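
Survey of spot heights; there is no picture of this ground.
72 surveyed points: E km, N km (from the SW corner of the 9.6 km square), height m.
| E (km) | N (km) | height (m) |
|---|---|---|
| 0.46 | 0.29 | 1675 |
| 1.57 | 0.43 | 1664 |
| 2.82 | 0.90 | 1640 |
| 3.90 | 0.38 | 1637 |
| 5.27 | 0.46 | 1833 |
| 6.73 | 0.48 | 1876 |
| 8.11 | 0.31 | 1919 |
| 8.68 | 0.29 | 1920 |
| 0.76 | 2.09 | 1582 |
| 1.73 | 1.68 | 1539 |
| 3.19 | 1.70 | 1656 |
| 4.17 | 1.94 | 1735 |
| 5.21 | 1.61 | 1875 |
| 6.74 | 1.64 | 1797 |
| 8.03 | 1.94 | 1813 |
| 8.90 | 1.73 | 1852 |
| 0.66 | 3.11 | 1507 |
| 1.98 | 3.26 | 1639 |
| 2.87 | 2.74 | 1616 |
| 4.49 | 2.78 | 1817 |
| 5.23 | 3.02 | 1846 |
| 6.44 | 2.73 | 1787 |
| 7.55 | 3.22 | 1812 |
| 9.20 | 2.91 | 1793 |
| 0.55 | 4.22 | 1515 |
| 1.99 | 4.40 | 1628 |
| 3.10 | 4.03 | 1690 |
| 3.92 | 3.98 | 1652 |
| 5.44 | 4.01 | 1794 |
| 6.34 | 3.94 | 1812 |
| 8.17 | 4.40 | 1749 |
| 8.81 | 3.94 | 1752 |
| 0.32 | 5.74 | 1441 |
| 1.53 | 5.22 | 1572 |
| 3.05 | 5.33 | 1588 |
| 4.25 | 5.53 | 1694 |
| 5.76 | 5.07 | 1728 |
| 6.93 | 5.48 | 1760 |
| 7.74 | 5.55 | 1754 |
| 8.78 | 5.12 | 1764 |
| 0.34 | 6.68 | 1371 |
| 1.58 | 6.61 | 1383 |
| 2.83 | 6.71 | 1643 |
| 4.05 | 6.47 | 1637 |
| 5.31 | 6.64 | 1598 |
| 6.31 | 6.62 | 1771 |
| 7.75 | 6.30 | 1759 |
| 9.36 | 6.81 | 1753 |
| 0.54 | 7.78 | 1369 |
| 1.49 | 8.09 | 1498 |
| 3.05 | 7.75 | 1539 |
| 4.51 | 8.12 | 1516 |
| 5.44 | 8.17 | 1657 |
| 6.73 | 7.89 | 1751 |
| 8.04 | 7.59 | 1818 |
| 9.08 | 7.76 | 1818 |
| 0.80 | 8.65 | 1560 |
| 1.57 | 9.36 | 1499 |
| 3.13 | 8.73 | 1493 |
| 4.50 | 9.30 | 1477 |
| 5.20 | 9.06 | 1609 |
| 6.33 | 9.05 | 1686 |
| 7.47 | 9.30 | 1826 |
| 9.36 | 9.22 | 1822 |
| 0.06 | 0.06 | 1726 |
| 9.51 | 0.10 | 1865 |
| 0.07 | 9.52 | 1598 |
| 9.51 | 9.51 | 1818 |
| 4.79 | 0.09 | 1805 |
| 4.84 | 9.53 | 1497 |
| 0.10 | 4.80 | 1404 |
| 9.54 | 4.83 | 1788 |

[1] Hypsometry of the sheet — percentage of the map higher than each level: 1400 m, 96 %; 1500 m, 89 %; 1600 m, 72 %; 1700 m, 53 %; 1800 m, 22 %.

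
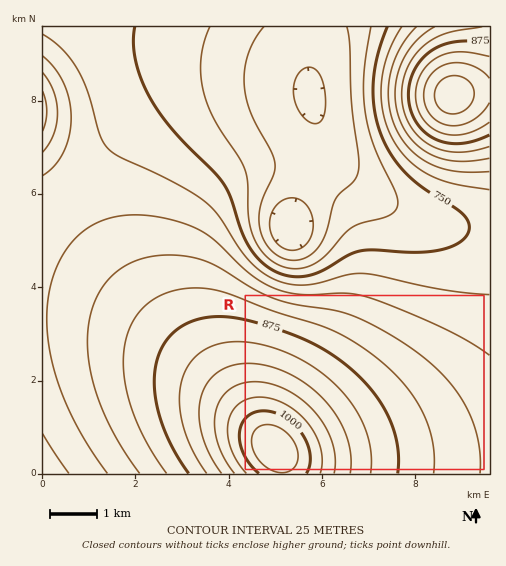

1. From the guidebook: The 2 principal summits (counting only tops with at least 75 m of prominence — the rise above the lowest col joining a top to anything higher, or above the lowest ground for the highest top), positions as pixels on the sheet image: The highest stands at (275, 449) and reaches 1050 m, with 399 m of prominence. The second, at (453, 95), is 966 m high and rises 211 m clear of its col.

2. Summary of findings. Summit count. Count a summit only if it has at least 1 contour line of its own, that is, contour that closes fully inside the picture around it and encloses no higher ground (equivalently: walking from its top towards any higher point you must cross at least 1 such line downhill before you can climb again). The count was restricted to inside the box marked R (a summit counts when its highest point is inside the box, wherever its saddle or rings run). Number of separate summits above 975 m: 1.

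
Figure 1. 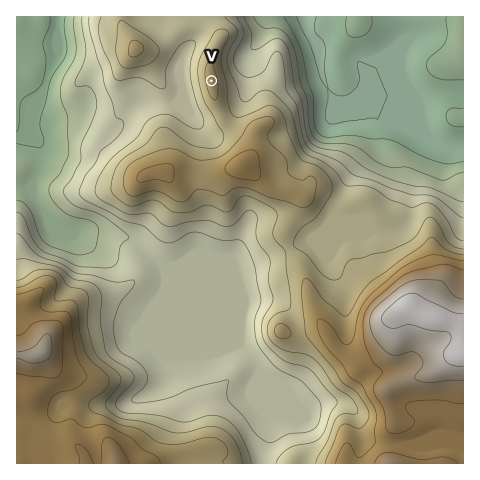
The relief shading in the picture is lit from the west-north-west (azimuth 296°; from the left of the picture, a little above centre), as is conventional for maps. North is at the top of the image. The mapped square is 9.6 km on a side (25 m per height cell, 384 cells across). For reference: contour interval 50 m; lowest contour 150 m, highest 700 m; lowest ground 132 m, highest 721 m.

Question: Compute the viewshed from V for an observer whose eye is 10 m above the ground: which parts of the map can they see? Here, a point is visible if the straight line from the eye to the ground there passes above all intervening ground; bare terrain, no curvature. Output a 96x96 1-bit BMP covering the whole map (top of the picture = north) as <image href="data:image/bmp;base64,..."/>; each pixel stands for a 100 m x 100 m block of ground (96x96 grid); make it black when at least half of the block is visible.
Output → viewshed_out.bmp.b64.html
<image width="96" height="96" href="data:image/bmp;base64,Qk2+BAAAAAAAAD4AAAAoAAAAYAAAAGAAAAABAAEAAAAAAIAEAAATCwAAEwsAAAIAAAAAAAAA////AAAAAAAAAYf/wAAAAAAAAAAAAYf/wAAAAAAAAAAAA4//4AAAAAAAAAAAA4///gAAAAAAAAAAAd///+AAAAAAAAAAAH///4AAAAAAAAAAAH/+AAAAAAAAAAAAAD/4AAAAAAAAAAAAAAAAAAAAAAAAAAAAAAAAAAAAAAAAAAAAAAAAAAAAAAAAAAAAAAAAAAAAAAAAAAAAAAAAAAAAAAAAAAAAAAAAAAAAAAAAAAAAAAAAAAAAAAAAAAAAAAAAAAAAAAAAAAAAAAAAAAAAAAAAAAAAAAAAAAAAAAAAAAAAAAAAAAAAAAAAAAAAAAAAAAAAAAAAAAAAAAAAAAAAAAAAAAAAAAAAAAAAAAAAAAAAAAAAAAAAAAAAAADhgAAAAAAAAAAAAAD/gAAAAAAAAAAAAADngAAAAAAAAAAAAADDgAAAAAAAAAAAAAAHgAAAAAAAAAAYAAAPwAAAAAAAAAAYAAAPgAAAAAAAAAAcAAADAAAAAAAAAAA8AAAAAAAAAAAAAAA/AAMAAAAAAAAAAAAfgAcgAAAAAAAAAAAf4H/wAAAAAAAAAAAf8PjwAAAAAAAAAAAP/PDwAAAAAAAAAAAP/+DwAAAAAAAAAAAH/+AAAAAAAAAAAAAH/+AAAAAAAAAAAAAD//AAAAAAAAAAAAAA//kAAAAAAAAAAAAAf/8AAAAAAAAAAAAAP/+AAAAAAAAAAAAAH/+AAAAAAAAAAAAAB//AAAAAAAAAAAAAA/jAAAAAAAAAAAAAAcDAAAAAAAAAAAAAAcDAAAAAAAAAAAAAAMDAAAAAAAAAAAAAAMDAAAAAAAAAAAAAAMDgAAAAAAAAAAAAAMDgAAAAAAAAAAAAAMDgAAAAAAAAAAAAAMDgAAAAAAAAAAAAAMDgAAAAAAAAAAAAAADAAAAAAAAAAAAAAACAAAAAAAAAAAAAAAGAAAAAAAAAAAAAAAOAAAAAGAAAAAAAAAOAAAAAOAAAAAAAAAfAAAAAfAAAAAAAAAfgAAA4/4AAAAAAAA/gAAD///4AAAAAAA/gAAH////AAAAAAB/gAB/////gAAAAAB/gAH/////wAAAAAD/gAP/////4AAAAAH/gAP/////4AAAAAH/gAP8P/w/wAAAAAP/gAH8H/gfwAAAAA//gAH8H/gfwAAAAB//AAD+P/Af4AAAAD//AAB//+Af8AAAAH//AAA//+Af+AAAAf/+AAA//8AH/AAAA//8AAA//8AD/AAAB//8AAAf/8AB/AAAB//8AAAf/8AB/AAAD//8AAAf/4CB/AAAH//8AAAf/4GA/AAAH//8AAAf/4GA/AAAH//8AAAf/4GA/gAAH//8AAAP/4GAfgAAH//8AAAH/wGAfgAAH//8AAAH/wGAfgAAH//8AAAD/wCAfgAAP//8AAAB/4DAPgAAP//8AAAB/4DAPgAAf//8AAAA/4DwPAAB///8AAAA/4B4PAAD///8AAAA/8B+HAAH///8AAAB/8AAHAAP///8AAAD/+AADAAP///8AAAH/+AADAAf///8AAAP/+AADgAf///8="/>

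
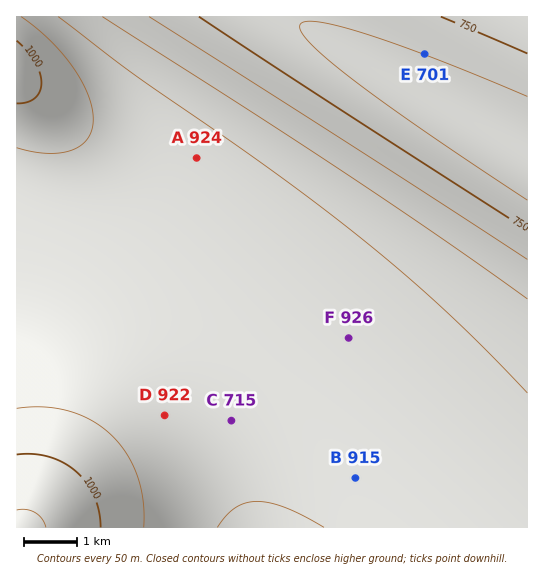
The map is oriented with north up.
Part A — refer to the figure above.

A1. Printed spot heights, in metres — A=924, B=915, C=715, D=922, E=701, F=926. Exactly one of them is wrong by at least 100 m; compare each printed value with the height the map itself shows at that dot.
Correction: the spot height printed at C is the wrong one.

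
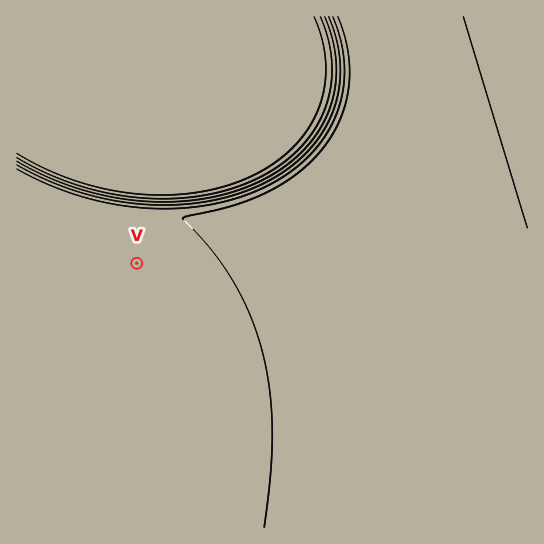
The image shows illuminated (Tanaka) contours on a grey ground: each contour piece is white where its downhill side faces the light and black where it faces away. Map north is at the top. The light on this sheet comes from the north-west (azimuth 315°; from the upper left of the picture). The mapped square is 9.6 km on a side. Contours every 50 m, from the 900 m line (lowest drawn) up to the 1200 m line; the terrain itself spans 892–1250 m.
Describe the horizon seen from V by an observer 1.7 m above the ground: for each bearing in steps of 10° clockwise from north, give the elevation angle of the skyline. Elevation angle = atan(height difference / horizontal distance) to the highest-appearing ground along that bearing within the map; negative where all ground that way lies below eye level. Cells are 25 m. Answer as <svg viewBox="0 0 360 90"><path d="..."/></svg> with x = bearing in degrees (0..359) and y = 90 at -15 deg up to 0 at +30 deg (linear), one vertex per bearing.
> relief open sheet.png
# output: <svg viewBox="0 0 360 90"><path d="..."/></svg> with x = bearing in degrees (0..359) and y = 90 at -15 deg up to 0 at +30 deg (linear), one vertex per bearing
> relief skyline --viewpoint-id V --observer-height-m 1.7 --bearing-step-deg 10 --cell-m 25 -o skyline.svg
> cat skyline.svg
<svg viewBox="0 0 360 90"><path d="M0 38l10 0 10 1 10 2 10 3 10 4 10 11 10 2 10 0 10 0 10 0 10 0 10-1 10 0 10 0 10 0 10-1 10 0 10 0 10 0 10 0 10 0 10 0 10 0 10 0 10 1 10 0 10 0 10 0 10 0 10 1 10-5 10-10 10-3 10-3 10-2"/></svg>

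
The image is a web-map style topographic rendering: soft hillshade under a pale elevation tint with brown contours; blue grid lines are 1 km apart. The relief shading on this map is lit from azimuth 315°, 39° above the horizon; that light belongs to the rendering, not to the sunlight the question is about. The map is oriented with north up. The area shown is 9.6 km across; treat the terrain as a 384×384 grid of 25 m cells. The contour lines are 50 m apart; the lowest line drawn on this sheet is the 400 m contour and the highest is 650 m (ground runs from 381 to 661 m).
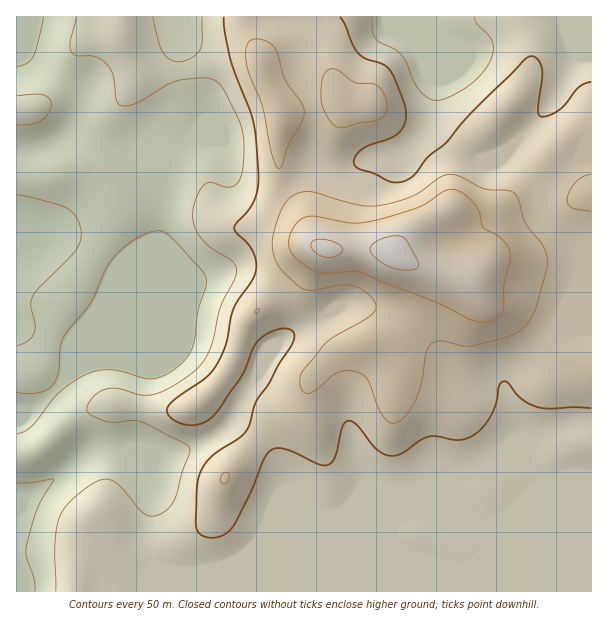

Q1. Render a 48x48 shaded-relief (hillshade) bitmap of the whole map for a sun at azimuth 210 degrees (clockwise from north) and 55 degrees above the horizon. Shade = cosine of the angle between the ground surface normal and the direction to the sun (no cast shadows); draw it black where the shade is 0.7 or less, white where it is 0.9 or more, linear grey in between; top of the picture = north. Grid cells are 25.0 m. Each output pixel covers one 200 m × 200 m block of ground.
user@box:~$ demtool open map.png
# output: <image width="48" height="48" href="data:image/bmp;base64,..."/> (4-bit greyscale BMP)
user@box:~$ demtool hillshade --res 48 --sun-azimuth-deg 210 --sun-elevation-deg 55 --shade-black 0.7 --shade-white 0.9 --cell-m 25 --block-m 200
<image width="48" height="48" href="data:image/bmp;base64,Qk32BAAAAAAAAHYAAAAoAAAAMAAAADAAAAABAAQAAAAAAIAEAAATCwAAEwsAABAAAAAAAAAAAAAAABEREQAiIiIAMzMzAERERABVVVUAZmZmAHd3dwCIiIgAmZmZAKqqqgC7u7sAzMzMAN3d3QDu7u4A////AJvMqYiZmZmZmZmZmZmZmZmZmZmZmZmZmavMqImZmZmZmZmZmZmZmZmZmZmZmZmZmavLqZmZmaqqqpmZmZmZmZmZmZmZmZmZmaq7qZmYiaqruqmZmZmZmZmZmZmZmZmZmZq7qqmHeJmruqmZmZmZmZmZmZmZmZmZmZqqqql3d4mrupmZmZmZmZmZmZmZmZmZmZmZiYdmZ3mrupiZmZmZmZmZmZmZmZmZmamYd3ZVZ4mrupiZmZqpmZmZmZmZmZmZmbqYZlVFaJq7upiJmaqpmZmZmZmZmZmZmcypdmVWiZqqqXeJqrupmaqpmZmZmZmZmbu6mHd4maqYdmeKu8uYmruqmqqZmZmaqomqqpmZmruoZWeavMuYrMy6q7qpmZmqq1eaq7uqrN3bhmibzcqIvdy6u7upmZmqqnZ5q8zM3v/sqImrzLh5zdyrvLqpmaqqmZh4m8zMze7cqpqru5iKzcuqu6mZmru7qqqXiaqZiImZmamaqpibzLqZmZiImrzLzLuod3ZUMzRWiamJqqmry6mZiIiImru7zKqZh1QyNEM1eZmZqqqru6mYiImZmru7u5mZmHZWeHZFeZiZmZmru6mIiJqqq7qqqoiImZiZmZh3iZmZiImru6mIibu7u7qpmYiJmZmZmZmZmamqmIiZmZmJm8zMzLqZiJmZmZmZmZmqqru7upd3eIiZrN3dy6mZmZmZmZmZmZmqqru7y6h2d4mazd3cupmZmZmpmZmZmZmaqZmau7qZmau83d3KiIiZmZmZmZmZmZmZmHeJq7u8zd3e3dyod4iZmYiZmZmZmZmZqYeJvN7u///+3LqXd4iJmYiImZmZmZmby6qr3v////7bqYh3eIiJmZiIiZmZmZm97dzN7//d3tuodmZ3d3eImZmZmZmZmZre7u3M3tqZqph2Znd3ZmZ4mZmZmqqqqaze3cy7uoZVZmZneJiHVVaJmZmqqqqqqrzMuqqql1MjMzRWiamHVWeZqqq7u6qqqru6h3mqhkMiIhEkeZhmZniaq7vMu6qpmaqpdniqhkMzMyETV2Q0VnmaqrzLu6qZmaqZd4m7l1RFVVQ0RCACRomZmaqqqqmZmaqYeJvLl2ZmZmZmUxAkV4mZmJmZmZmJmZmYeKzbh3iIh4iIdTRoiImpmKmYiJmZmZmYiKzbmJqqmZmYd3iqmYmZmcupmZmZmZmYib3cmau7u7qYiIqqqZiImcy6maqqqqmZms7cmau7zMqIeImqqph3ibqpmqqqqqqZq+7bmJu7u6hmd3iJqph2eYiImZqrqqqqvO/ad5qpmXRFZnd4iYd3iFVnmZqqqqqqvf/IZ5qYh1IkZ3Znd3eIh1V4mqu6mZqqzf63Z5mHZTEleId3d3iIdXeKq7y6mImavu2XeJh1QxI2mZiIiId3ZZmau7y6iIiZvduGeIdkMhJYmZmZmYdmeJmqqru5iIiavclmd3dlQzR5mZqrqYdnmZmqqqqoeImazLdWZ3dmVWeZmau7qYdomZmqqaqYeImazKdWZ3d3ZnmZmru7qYd4mQ=="/>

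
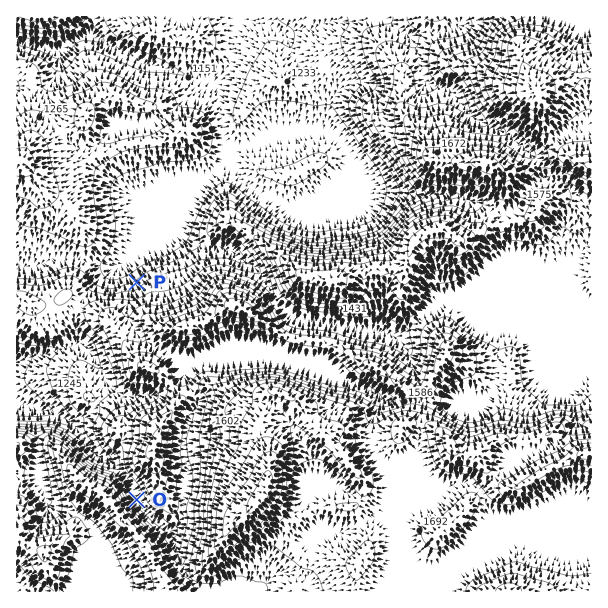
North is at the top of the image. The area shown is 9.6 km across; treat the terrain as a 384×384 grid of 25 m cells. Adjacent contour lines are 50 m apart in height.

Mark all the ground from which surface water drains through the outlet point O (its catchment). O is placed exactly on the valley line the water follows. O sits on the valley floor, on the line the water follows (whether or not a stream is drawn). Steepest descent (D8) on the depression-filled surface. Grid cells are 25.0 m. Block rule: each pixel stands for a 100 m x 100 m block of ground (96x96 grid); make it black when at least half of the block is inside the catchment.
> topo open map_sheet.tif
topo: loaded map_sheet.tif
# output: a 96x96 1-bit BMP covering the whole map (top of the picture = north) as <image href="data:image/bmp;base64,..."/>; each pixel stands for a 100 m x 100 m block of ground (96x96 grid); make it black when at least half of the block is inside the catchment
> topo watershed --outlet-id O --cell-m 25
<image width="96" height="96" href="data:image/bmp;base64,Qk2+BAAAAAAAAD4AAAAoAAAAYAAAAGAAAAABAAEAAAAAAIAEAAATCwAAEwsAAAIAAAAAAAAA////AAAAAAAAAAB///4AAAAAAAAAAAD///4AAAAAAAAAAAD///8AAAAAAAAAAAH///8AAAAAAAAAAAH///8AAAAAAAAAAAH///8AAAAAAAAAAAP///4AAAAAAAAAAAP///wAAAAAAAAAAAf///gAAAAAAAAAAA////gAAAAAAAAAAB////gAAAAAAAAAAD////gAAAAAAAAAAD////gAAAAAAAAAAD////AAAAAAAAAAABv//+AAAAAAAAAAAAH//8AAAAAAAAAAAAD//4AAAAAAAAAAAAD//8AAAAAAAAAAAAD//8AAAAAAAAAAAAH//8AAAAAAAAAAAAH//8AAAAAAAAAAAAH//8AAAAAAAAAAAAH//8AAAAAAAAAAAAH//8AAAAAAAAAAAAH//4AAAAAAAAAAAAH//4AAAAAAAAAAAAD//wAAAAAAAAAAAAD//wAAAAAAAAAAAAB//wAAAAAAAAAAAAB//wAAAAAAAAAAAAA//gAAAAAAAAAAAAAf8AAAAAAAAAAAAAAP4AAAAAAAAAAAAAADwAAAAAAAAAAAAAAAAAAAAAAAAAAAAAAAAAAAAAAAAAAAAAAAAAAAAAAAAAAAAAAAAAAAAAAAAAAAAAAAAAAAAAAAAAAAAAAAAAAAAAAAAAAAAAAAAAAAAAAAAAAAAAAAAAAAAAAAAAAAAAAAAAAAAAAAAAAAAAAAAAAAAAAAAAAAAAAAAAAAAAAAAAAAAAAAAAAAAAAAAAAAAAAAAAAAAAAAAAAAAAAAAAAAAAAAAAAAAAAAAAAAAAAAAAAAAAAAAAAAAAAAAAAAAAAAAAAAAAAAAAAAAAAAAAAAAAAAAAAAAAAAAAAAAAAAAAAAAAAAAAAAAAAAAAAAAAAAAAAAAAAAAAAAAAAAAAAAAAAAAAAAAAAAAAAAAAAAAAAAAAAAAAAAAAAAAAAAAAAAAAAAAAAAAAAAAAAAAAAAAAAAAAAAAAAAAAAAAAAAAAAAAAAAAAAAAAAAAAAAAAAAAAAAAAAAAAAAAAAAAAAAAAAAAAAAAAAAAAAAAAAAAAAAAAAAAAAAAAAAAAAAAAAAAAAAAAAAAAAAAAAAAAAAAAAAAAAAAAAAAAAAAAAAAAAAAAAAAAAAAAAAAAAAAAAAAAAAAAAAAAAAAAAAAAAAAAAAAAAAAAAAAAAAAAAAAAAAAAAAAAAAAAAAAAAAAAAAAAAAAAAAAAAAAAAAAAAAAAAAAAAAAAAAAAAAAAAAAAAAAAAAAAAAAAAAAAAAAAAAAAAAAAAAAAAAAAAAAAAAAAAAAAAAAAAAAAAAAAAAAAAAAAAAAAAAAAAAAAAAAAAAAAAAAAAAAAAAAAAAAAAAAAAAAAAAAAAAAAAAAAAAAAAAAAAAAAAAAAAAAAAAAAAAAAAAAAAAAAAAAAAAAAAAAAAAAAAAAAAAAAAAAAAAAAAAAAAAAAAAAAAAAAAAAAAAAAAAAAAAAAAAAAAAAAAAAAAAAAAAAAAAAAAAAAAAAAAAAAAAAAAAAAAAAAAAAAAAAAAAAAAAAAAAAAAAAAAAAAAAAAA="/>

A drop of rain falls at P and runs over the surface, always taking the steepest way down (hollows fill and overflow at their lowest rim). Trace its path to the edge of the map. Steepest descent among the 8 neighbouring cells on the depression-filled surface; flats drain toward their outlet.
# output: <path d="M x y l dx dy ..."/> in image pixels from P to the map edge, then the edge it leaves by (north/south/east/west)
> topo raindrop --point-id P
<path d="M137 282l-11-10 0-12 93-93 0-23 2-1 0-12 1-2-1-3 0-34-2-2 0-3-4 0-17-10-3 0-1-2-9 0-9-4-3 0-2-2-3 0-1-1-3 0-6-3-5 0-1-2-8-1-16-9-3 0-15-8-3-3-6-3-23-1-7 6-14 0-1 1-6 0-2 2-10 0-2-2-3 0-6-3-10-1"/>
exit: west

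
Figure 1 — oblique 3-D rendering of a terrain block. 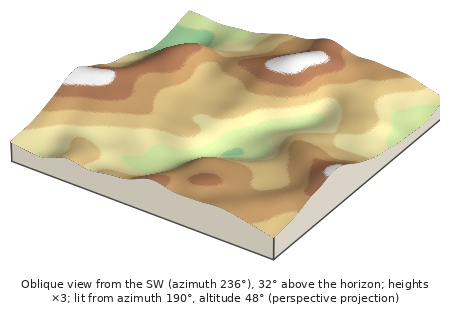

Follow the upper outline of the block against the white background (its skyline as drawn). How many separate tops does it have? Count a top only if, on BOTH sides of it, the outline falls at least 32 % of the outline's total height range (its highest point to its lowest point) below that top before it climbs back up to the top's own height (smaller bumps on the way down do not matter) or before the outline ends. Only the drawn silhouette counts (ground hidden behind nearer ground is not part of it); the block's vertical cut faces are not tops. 1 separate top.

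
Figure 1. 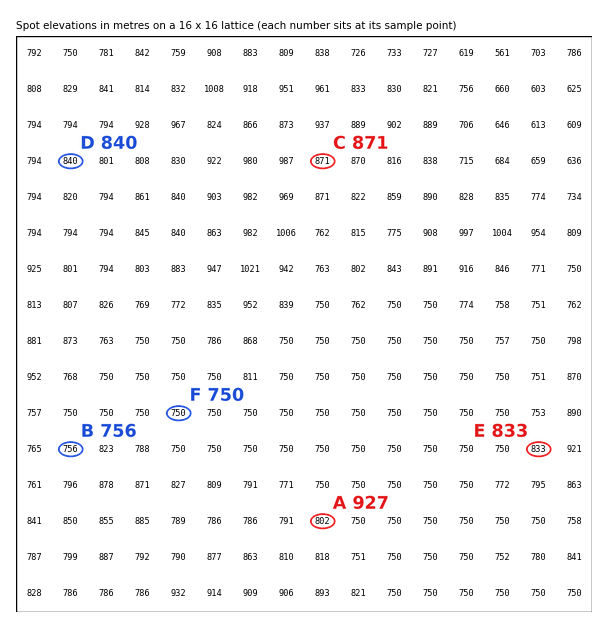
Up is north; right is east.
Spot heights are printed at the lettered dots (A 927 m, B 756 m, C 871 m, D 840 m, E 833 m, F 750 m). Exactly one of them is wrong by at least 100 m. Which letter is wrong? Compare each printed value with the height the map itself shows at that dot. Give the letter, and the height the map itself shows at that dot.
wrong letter A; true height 802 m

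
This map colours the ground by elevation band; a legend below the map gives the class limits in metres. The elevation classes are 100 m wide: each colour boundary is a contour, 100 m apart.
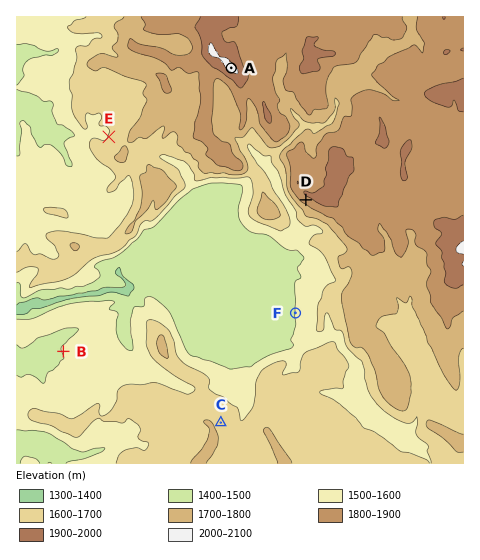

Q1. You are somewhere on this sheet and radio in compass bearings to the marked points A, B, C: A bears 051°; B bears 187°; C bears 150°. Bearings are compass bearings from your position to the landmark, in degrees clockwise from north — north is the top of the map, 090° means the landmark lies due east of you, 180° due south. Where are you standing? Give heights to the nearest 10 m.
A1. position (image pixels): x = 84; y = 187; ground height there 1560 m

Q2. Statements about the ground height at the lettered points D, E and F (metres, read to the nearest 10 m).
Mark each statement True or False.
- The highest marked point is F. False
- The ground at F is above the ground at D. False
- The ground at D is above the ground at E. True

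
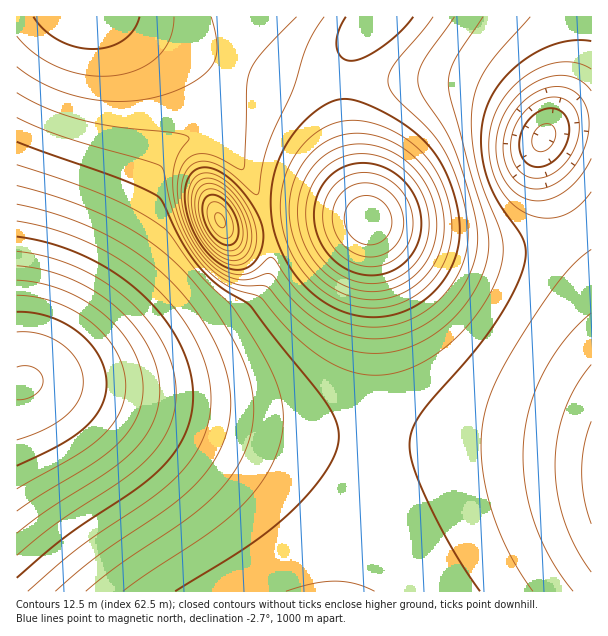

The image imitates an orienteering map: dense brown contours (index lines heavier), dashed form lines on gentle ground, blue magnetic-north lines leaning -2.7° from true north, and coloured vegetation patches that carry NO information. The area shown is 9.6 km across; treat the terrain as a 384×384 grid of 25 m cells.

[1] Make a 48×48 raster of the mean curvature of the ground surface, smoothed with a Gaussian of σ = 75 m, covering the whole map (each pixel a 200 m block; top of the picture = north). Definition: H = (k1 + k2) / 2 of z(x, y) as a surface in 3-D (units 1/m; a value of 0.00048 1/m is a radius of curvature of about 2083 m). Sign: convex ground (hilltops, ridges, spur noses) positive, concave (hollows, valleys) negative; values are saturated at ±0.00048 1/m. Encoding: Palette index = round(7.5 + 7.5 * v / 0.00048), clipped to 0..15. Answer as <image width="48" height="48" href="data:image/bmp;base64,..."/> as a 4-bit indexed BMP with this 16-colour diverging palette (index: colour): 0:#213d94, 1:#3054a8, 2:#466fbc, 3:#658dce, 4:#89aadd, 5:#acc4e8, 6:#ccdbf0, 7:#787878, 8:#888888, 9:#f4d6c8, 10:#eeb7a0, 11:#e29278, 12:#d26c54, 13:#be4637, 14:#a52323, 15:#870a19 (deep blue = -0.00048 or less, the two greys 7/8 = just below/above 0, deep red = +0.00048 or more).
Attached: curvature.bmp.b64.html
<image width="48" height="48" href="data:image/bmp;base64,Qk32BAAAAAAAAHYAAAAoAAAAMAAAADAAAAABAAQAAAAAAIAEAAATCwAAEwsAABAAAAAAAAAAlD0hAKhUMAC8b0YAzo1lAN2qiQDoxKwA8NvMAHh4eACIiIgAyNb0AKC37gB4kuIAVGzSADdGvgAjI6UAGQqHAIiIiIiIiIiIiIiIiIiIiIiIiIiIiIiIiIiIiIiIiIiIiIiIiIiIiIiIiIiIiIiIiIiIiIiIiIiIiIiIiIiIiIiIiIiIiIiIh4iIiIiIiIiIiIiIiIiIiIiIiIiIiIiIh3iIiIiIiIiIiIiIiIiIiIiIiIiIiIiId3iIiIiIiIiIiIiIiIiIiIiIiIiIiIiId3iIiIiIiIiIiIiIiIiIiIiIiIiIiIiId3eIiIiIiIiIiIiIiIiIiIiIiIiIiIiHd3d3d3d3d4iIiIiIiIiIiIiIiIiIiIiHd3d3d3d3d3d3iIiIiIiIiIiIiIiIiIiHd3d3d3d3d3d3d4iIiIiIiIiIiIiIiIiHd3d3d3d3d3d3d3iIiIiIiIiIiIiIiIiHd3d3d3d3d3d3d3iIiIiIiIiIiIiIiIiHd3d3d3d3d3d3d3eIiIiId3d3d3eIiIh3d3d3d3d3d3d3d3eIiId3d3d3d3d3eIh3d3d3d3d3d3d3d3d3d3d3d3d3d3d3d3d3d3d3d3d3d3d3d3d3d3d3d3d3d3d3d3d3d3d3d3d3d3d3d3d3d3d3d3d3d3d3d3d3d3d3d3d3d3d3d3d3d3d3d3d3d3d3d3d3d3d3d3d3d3d3d3d3d3d3d3d3d3d3d3d3d3d3d3d3d3d3d3d3d3d3d3d3d3d3d3d3d3d3d3d3d3d3d3d3d3d3d3d3d3d3d3d3d3d3d3d3d3d3d3d3d3d3d3d3d3d3d3d3d3d3d3d3d3d3d3d3d3eIiIiId3d3d3d3d3d3d3d3d3d3ZWZnd3iIiIiIh3d3d3d3d3d3d3d3d4d1Vodmd4iIiIiIiHd3d3d3d3d3d3d3iIdUaahleIiImZmIiId3d3d3d3d3d3eIiHY1nMlleIiJmZmYiId3d3d4iHd3d4iIiHNIztlUeIiZmZmZiIh3d4iIiHd3iIiIiGNq79lEeImZmpmZiIh3d4iIiHiIiIiIh0ON/8c1iImZqqmZiIh3d4iIiIiIiIiIhzWu/6UmiImZqpmZiIh3d3iIiIiIiIiIh0a+/YM3iImZmZmZiIh3d3eIiIiIiIiIhke92mJXiIiZmZmYiIh3d3d4iIiIiIiIh1esp0R3iIiJmZmIiIh3ZmZ3iIiIiIiIh1eZhUZ3eIiIiIiIiIh3ZlVneIiIiIiIh2Z3VGd3d4iIiIiIiIiHZlVWeIiIiIiIh3ZmZ3d3d3iIiIh3d4iHdlVWZ4iIiIiIiHd3d3d3d3d3d3d3d4iIdlVVZ4iIiIiIiId3d3d3d3d3d3d3d3iId2VVZ4iIiIiIiId3d3d3d3d3d3d3d3iIh3ZmZ4iIiIiIiIh3d3d3d3d3d3d3d3iIiHdmd4iIiIiIiIh3d3d3d3d3d3d3d3eIiId3d4iIiIiIiIiHd3d3eIiId3d3d3eIiIh3d4iIiIiIiIiHd3d3eIiIiHd3d3d4iIiIiIiIiIiIiIiHd3d3eIiIiIh3d3d4iIiIiIiIiIiIiIiId3d3d4iImYiHd3d3iIiIiIiIiIiIiIiId3d3d3iImZmIh3d3eIiIiA=="/>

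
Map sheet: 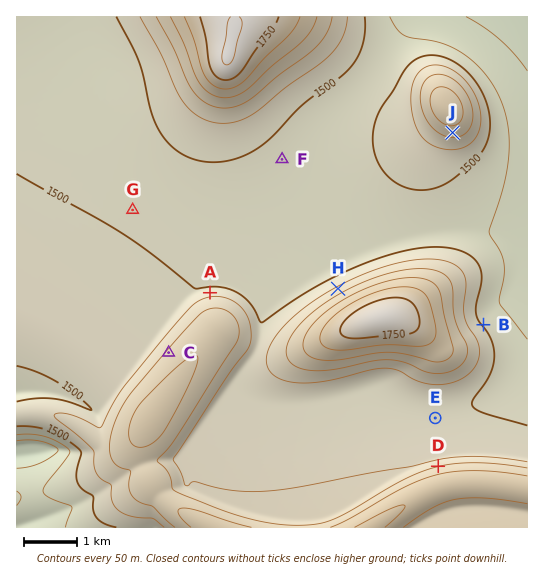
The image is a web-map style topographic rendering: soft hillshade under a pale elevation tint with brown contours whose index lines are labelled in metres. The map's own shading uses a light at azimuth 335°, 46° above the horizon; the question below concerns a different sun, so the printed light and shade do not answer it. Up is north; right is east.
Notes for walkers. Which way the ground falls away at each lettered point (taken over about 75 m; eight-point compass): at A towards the N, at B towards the NE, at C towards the NW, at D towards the N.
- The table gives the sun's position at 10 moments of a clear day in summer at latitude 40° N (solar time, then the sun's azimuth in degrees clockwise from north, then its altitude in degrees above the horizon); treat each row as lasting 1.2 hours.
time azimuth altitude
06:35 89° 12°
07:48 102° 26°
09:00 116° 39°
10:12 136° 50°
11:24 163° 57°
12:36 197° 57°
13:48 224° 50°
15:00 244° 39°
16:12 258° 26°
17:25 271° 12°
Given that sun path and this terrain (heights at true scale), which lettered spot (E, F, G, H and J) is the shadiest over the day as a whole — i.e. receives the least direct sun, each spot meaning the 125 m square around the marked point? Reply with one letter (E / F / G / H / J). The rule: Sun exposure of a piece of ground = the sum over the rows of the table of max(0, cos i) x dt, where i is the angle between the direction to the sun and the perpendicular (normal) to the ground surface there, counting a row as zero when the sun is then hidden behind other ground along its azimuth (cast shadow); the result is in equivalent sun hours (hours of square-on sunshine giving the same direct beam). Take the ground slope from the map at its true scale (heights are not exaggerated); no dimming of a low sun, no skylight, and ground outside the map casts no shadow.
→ H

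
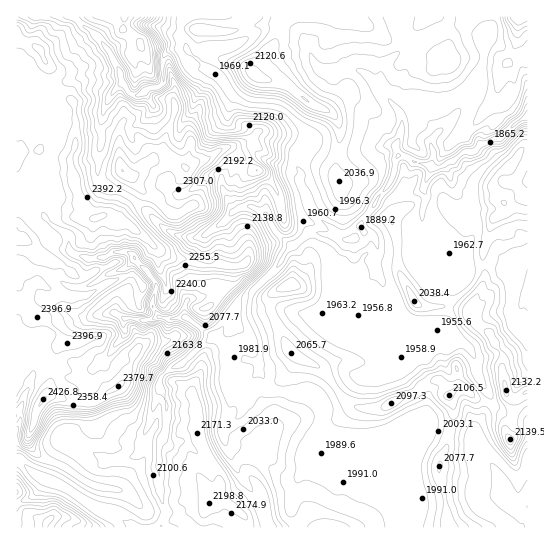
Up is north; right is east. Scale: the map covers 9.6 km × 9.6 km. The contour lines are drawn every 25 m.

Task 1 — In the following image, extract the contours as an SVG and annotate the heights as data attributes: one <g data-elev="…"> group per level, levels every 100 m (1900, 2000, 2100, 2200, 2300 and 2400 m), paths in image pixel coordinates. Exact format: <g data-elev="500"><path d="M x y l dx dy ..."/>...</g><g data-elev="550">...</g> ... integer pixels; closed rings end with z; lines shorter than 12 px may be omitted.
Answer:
<g data-elev="1900"><path d="M363 236l-7-9 1-2 5-4 5 12z"/><path d="M373 208l0-4 6-9-2 9z"/><path d="M527 125l-6 1-19 18-12 2-5 3-4 5-4 3-14 1-6 9-6 1-2 4-7-1-7 3-9 8-1-1 0-8-2-4-5-2-7-1-5-5-5-1-3 3-1 10-4 9-6 7-4 2 7-14 2-10 1-14-2-8 7-7 2 1 0 10 2 2 20 9 5-1 3-2 0-12 1-2 5 7 2 11 3 0 13-7 9-7 10-2 2-6 3-2 8 1 12-6 21-18 8-18"/></g><g data-elev="2000"><path d="M385 527l-3-12-8-7-28-13-12-1-11-7-13-6-5-1-7 3-3-1-1-5 2-8-1-10 1-8 3-8 13-18 2-7-1-5-4-6-6-3-21-7-21 0-17 18-7 4-1-1 1-9-3-3-5 0-7-14-3-11 1-14-1-17-4-5-9-3 2-8 14-7 2 0 0 7 2 3 5-1 12-5-2-16 1-18 7-11 22-21 8-20 0-4-9-13-6-15 3 0 15 20 7 1 5-5 0-8-3-24-9-22 0-6 3-10 0-12 6-9 1-5-3-7-6-7-9-5-36-5-10 2-15-24-19-9-7-5-13-24 1-6-2-8 3-6 1-12"/><path d="M482 527l-17-13-7-16 0-17 2-8-2-15 1-20 1-8 7-16 3-2 7 2 8 0 3 15 5 12 12 16 9 8 3-2 5-14 5-8"/><path d="M527 371l-5-9 0-8-2-5-15-18-3-9-5-9 3-12-1-14-7-5-3-9-4-3-12 16-16 16-4 7 8 17 19 19 4 13-2 11 4 17-1 3-10-8-7-19-5-6-4-2-5 1-8 6-8 0-5 6-11 3-16 13-10 4-21 7-13 0-9-3-8-6-6-10-1-8 3-6 0-2-30-18-20-19-6-9 0-4 2-2 22-7 5-4 2-9-3-23-3-1-7 2-8-4-4 0-9 12-23 21-2 5 0 14 10 21 3 22 5 10 0 17 8 3 24-4 12 4 7 7 5 9 2 8-1 11 3 4 18 3 22-1 11-3 23-12 17-7 4 2 5 6 3 8-1 9-3 9-9 15-3 11 1 13 5 27-4 22"/><path d="M416 311l11 0 15-3 3-2-14-3-6-3-19-24-7-5-1 2 0 5 10 25 3 6z"/><path d="M392 225l2-6-1-3-3 1-1 2z"/><path d="M527 135l-6 1-14 15-17 15-11 16-1 7 4 37-2 24 1 8 1 2 3-1 6-14 4-5 17-2 2-1 2-6 2-1 9 1"/><path d="M232 17l-7 2-30 1-8 5-3 5 10 11 4 2 47-6 3 1-3 5-6 6-20 8 0 4 10 11 9 15 7 6 8 4 28 4 24 17 17 6 5 4 4 7 0 11-3 9-8 12 0 7 11 29 6 5 6 2 6-1 6-6 14-21-2-5-16-15-4-8 6-25 2-22 5-8 0-8-4-8-5-4-8 0-9 6-5-2-11-7-3-3-4-8-2-11 2-1 9 9 6 2 11-2 5-4 12-4 19 1 6 2 19-6 1 3-5 11 3 5 9 0 5 6 18 7 8 1 12-2 10-6 10-17 0-5-6-9-3-11-5-8 1-9"/><path d="M500 17l5 30-2 4-6 1-3 5-2 13 3 21 2 2 2-1 10-11 6 2 6-16 6 0"/></g><g data-elev="2100"><path d="M277 527l-5-9-4-24-6-11-5-5-6-2-2 2 4 13-3 0-8-6-21-28-7-12-4-12-1-26-5-18 0-15-2-4-3 0-13 7-12 0-6 2 0 4 4 6 0 8 4 8-2 6 1 7-3 19 2 9-2 4-5 2-1 3 1 7-3 8-1 34-6-10-4-11-2-17 2-27 5-12 0-8-3 1-9 14-3 0 5-23 2-25 7-13 5-4 5-8 26-19 4-7-2-4-10-6-8-3-8 0-12-5 1-2 7 2 12-4 10-15 3 1-3 6 1 4 9 9 9 5 8-6 17-22 14-14 8-6 10-10 2-6 1-12-5-12-6-11-4-4-6-2-11 4-7 7-13 4-8 5-4-1 0-3 20-20 3-5 0-12 1-2 16 1 12-4 7-6 5-2 5 2 7 9 1-1-7-24-6-9 6-6-3-13 5-8-3-8-8-4-16-1-6 2 1 6-4 3-15 1-9-1-2-2-3-12 0-8-3-12-3-2-8 0-2-5-12-13-12-19-3 3-2 5-1 15-2-12-1-15 4-10-6-11-7-8 7-6 1-3"/><path d="M509 449l4-1 4-9 1-4-13-10-3 2 0 7 3 9z"/><path d="M446 399l5 1 9-13-3 0-12 6-1 2z"/><path d="M527 386l-13 7-3-4-2-12-4-12-3-2-3 2 0 17 2 13 2 4 6 5 5 1 13-5"/><path d="M326 113l4-2-2-2-30-22-25-24-6-8-2-1-18 6-6 5 0 5 2 7 8 7 8 3 18 1 8 2 24 18z"/><path d="M510 17l2 4 6 4 9-4"/></g><g data-elev="2200"><path d="M100 527l-3-4-36-24-8-3-18-1-3-6-15-17"/><path d="M17 450l5 1 13 10 26 8 32 20 11 2 18 0-3-4-30-8-22-15-17-8-5-5-2-8 7-15 8-7 7-2 26 1 22-8 20-6 5-6 6-17 5-8 0-8 8-4 8-13 11-7 5-6-1-3-3-3-11 3-6-8-3-2-7 0-7 2-13-4-3 1-4 5-4-9-9-5 0-3 4-2 8 4 12 2 14-1-1-11 6-18-13-18 1-2 8 4 10 14 1 4-2 16 2 3 3 2 3-1 8-9 2-17 11-7 30 0 20 2 12-4 8-11-1-12-3-7-3-2-4 1-12 12-7 0-9-3-9 5-7 0-15-8-13-13 8-2 16-10 9-4 7-5 2-6 0-6-3-8-1-12-4-6 5-5 16-9 16 0 1-3-6-16-6-2-21 3-8-2-10-21-9-4-1-14-5-13-7-11-3 9-15 10 5 10-1 3-2 2-7 0-4-8-11-1-14-10-4 2-8 9-3 1-1-2 1-8 7-13-2-5 0-8-6-14-7-11-15-18 3 0 14 7 13 14 13 23 3 9 4 7 2 1 7-7 12 0 2-2-1-24 1-8-5-11-9-7-2-3 8-8"/><path d="M249 175l9 0 5-2 0-3-5-4-8-2-3 7z"/></g><g data-elev="2300"><path d="M61 527l2-3 8-6-3-4-14-8-11 4-18-1-3 4-1 14"/><path d="M17 408l6-7 0 10 1 10-3 17 2 6 6 2 4-3 14-26 7-7 37 1 22-9 13-3 4-3 5-10 6-21 12-19 1-7 0-5-3-2-6 3-10-1-5 7-21 15-2-1 3-9 6-11-2-5-5-3-24-2-3-2-3-8 24-21 26-16 5 0 8 15 4-4 1-4-14-14-20 5-8-1 2-2 15-10 1-2-2-3-7 0-11 5-8-2-6 1-8-4-1-3 14 0 12-4 5-4 7 0 7-3 10 2 6 4 4 8 6 4 7 11 4 1 3-8 10-4 2-5-5-11-26-25-4-8 0-4 3-3 5 1 17 14 8 2 4-1 12-7 13-5 1-5-6-10-5 0-16 5-4-2-1-4 2-3 14-6 11-16 10-11 0-1-14-6-1-10-4-5-3 2-4 9-3 2-9-6-5-10-12 7-6-2-12-5-3 2 0 7-3 0-2-3-4-9 1-11-3-1-5 5-6 11-4 19-10 23-6-21 1-18-2-7 0-9-3-11 3-11-5-9 3-9-4-7 4-7 0-2-7-5-4-5-8-4-7-20-9-1-4-5-3-2-14 1-15-7"/><path d="M139 50l4 1 2-2-2-8-2-3-5 3z"/><path d="M121 33l5-2 0-3-3-4-3 5z"/><path d="M121 17l1 3 3 2 3-5"/></g><g data-elev="2400"><path d="M30 431l1 1 4-5 5-13 6-9 9-7 0-3-6-7-7 3-7 12-3 10z"/><path d="M17 245l9 1 6-3-5-9-8-3-2-4"/><path d="M135 234l5 0-1-4-17-18-12-4-16-2-11-12-2-5-1-12-7-16 0-6 5-9 0-5-3-3-8 21 1 24 5 14-1 6 2 7-4 5 0 3 23 14 10-6 11 4 13-1z"/><path d="M44 63l3 1 1-2-5-14-5-3-5-1 0 4 7 7z"/></g>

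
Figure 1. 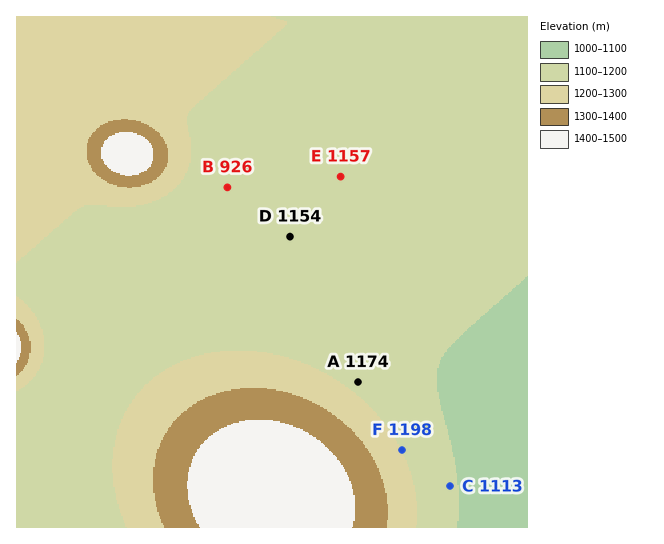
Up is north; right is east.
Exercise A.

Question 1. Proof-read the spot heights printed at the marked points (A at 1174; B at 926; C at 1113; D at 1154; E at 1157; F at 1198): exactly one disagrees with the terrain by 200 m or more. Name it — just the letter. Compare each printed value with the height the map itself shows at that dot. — B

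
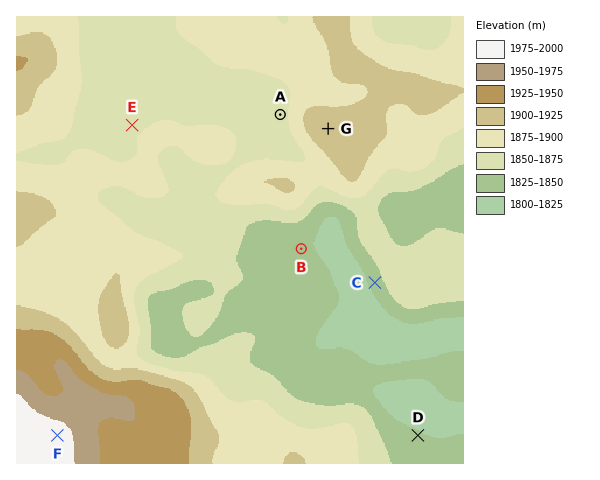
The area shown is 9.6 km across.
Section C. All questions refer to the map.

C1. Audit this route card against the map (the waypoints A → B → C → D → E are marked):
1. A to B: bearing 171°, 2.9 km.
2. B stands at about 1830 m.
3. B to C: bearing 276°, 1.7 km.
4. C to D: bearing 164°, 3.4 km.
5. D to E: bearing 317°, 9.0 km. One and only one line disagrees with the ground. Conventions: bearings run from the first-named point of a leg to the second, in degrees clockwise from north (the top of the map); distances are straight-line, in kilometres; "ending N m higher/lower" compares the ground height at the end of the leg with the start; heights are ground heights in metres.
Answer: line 3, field bearing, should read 115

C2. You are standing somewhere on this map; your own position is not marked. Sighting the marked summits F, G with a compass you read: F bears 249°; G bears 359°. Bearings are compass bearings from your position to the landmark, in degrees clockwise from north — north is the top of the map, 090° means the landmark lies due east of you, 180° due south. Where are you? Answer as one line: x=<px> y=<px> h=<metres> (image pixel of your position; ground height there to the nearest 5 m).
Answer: x=332 y=330 h=1820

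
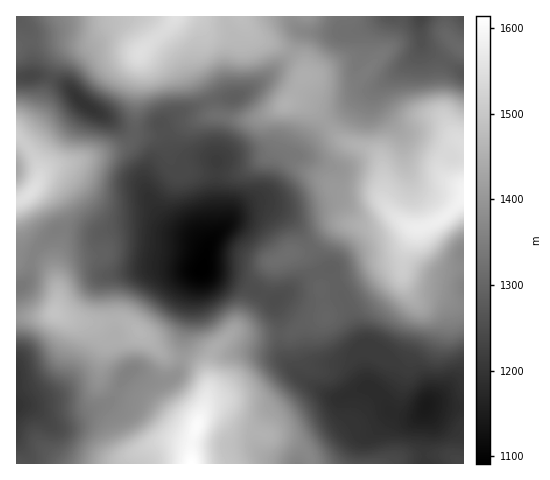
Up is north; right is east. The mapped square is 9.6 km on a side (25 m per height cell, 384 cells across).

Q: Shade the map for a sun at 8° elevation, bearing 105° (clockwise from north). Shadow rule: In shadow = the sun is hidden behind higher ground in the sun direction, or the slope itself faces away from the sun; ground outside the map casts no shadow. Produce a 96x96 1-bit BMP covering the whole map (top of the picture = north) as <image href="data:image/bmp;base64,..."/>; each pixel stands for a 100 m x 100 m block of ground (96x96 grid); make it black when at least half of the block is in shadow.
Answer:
<image width="96" height="96" href="data:image/bmp;base64,Qk2+BAAAAAAAAD4AAAAoAAAAYAAAAGAAAAABAAEAAAAAAIAEAAATCwAAEwsAAAIAAAAAAAAA////AAAAAAAAP8AB8AAAAAAAAAAA//AD4AAAAAAAAAAB//wAwAAAAAAAAAAD//8AAAAAAAAAAAAD///AAAAAAAAAAAAD///wAAAAAAAAAAAD///8AAAAAAAAAAAD////AAAAAAAAAAAB/h//mAAAAAAAAAAAfA//+AAAAAAAAAAAOA///AAAAAAAAAAAeAf//AAAAAAAAAAA/AP//AAAAAAAAAAA/AP//gAAAAAAAAAA/gH//gAAAAAAAAAA/gD//wAAAAAAAAAAfgB//wAAAAAAAAAAHgA//wAAAAAAAAAABgAf/4AAAAAAAAAEAAAP/4AAAAAAAAAeAAAA/wAAAAAAAAB/AAAAPwAAAAAAAAD/AAAADgAAAAAAAAD/AAAAAAAAAAAAAAD/AAAAAAAAAAAAAAD+AAAAAAAAAAAAAAB+AAAAA8AAAAAAAAAcAAAAB/AAAAAAAAAAAAAAB/gAAAAAAAAAAAAAD/wAAAAAAAAAAAAAH/wAAAAAAAAcAAAAH/4AAAAAAAB+AAAAP/4AAAAAAAD+AAAAP/4AAAAAAAD/AAAAP/4AAAAAAAD/AAAAP/4AAAAAAAD/AAAAD/8AAAAAAAD/AAAAB/8AAAB4AAD/AAAAB/8AAAD8AAD/AAAAA/8AAAP4AAB/AAAAA/+AAAf4AAAeAAAAA/+AAA/4AAAAAAAAAf/wAB/4AAAAAAAAAf/4AB/4AAAAAAAAAf/4AD/wAAAAAAAAAf/4AB/gAAAAAAAAAf/8AA/AAAAAAAAAAf/8AAAAAAAAAAAAAP//AAAAAAAAAAAAAH/4AcABAAAAAAAAAB/gB+ADAAAAAAAAAA/gH+APAAAAAAAAAAPgf+AeAAAAAAAAAAHB/8B8AAAAAAAAAAAD/8D8AAAAAAAAAAAD/4P4AAAAAAAAAAAD/4P4AAAAAAAAAAAD/4fwAADAAAAAAAAD/wfwAADgAAAAAAAD/wfwAADwAAAAAAAB/gfwAADwAAAAAAAAIAf4AADwAAAAAAAAAAf4AADwAAAAAAAAAAP4AwDgAAAAAADgAAHwBwDgAAAAAAHgAAAgBwCAAAAAAAPwAAAABwAAAAAAAAHgAAAAB4AAAAAAAADAAAAAB4AAAAAAAAAAAAAAA8AAAAAAAAAAAAAAA8AAAAAAAAAAAAAAAcAAAAAAAAAAAAAAAAAAAA4AAAAAAAAAAAAAAB8AAAHAAAAAIAAAAB4AAAPwAAAB+AAAABwAAAf+AAAD/wAAAAAAAAf/AAAD/8AAAAAAAAf/gAAD/+AAAQAAAAP/gAAB/+AAB8AAAAP/wAAAP8AAD8AAAAD/wAAAAAAAH8AAAAAf4AAAAAAAP4AAAAAH4AAAAAAAP4AAAAAD4AAAAAAAPwAAAAAAQAAAAAAACAIAAAAAAAAAAAAAAA4AAAAAAAAAAAAAAB4AAAAAAAAAAAAAHB4AAAAAAAAAAAAAPAwAAAAAAAAAAAAAfgAAAAAAAAAAAAAAPwAAAAAAAAAAAAAAPwAAAAAAAAAAAcAAHwAAAAAAAAAAAcAAHwAAAAAAAAAAAcA="/>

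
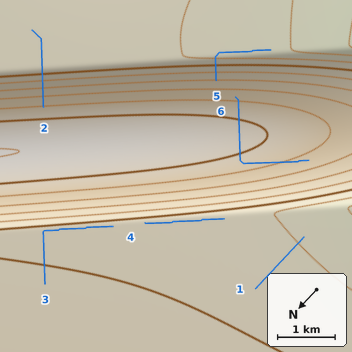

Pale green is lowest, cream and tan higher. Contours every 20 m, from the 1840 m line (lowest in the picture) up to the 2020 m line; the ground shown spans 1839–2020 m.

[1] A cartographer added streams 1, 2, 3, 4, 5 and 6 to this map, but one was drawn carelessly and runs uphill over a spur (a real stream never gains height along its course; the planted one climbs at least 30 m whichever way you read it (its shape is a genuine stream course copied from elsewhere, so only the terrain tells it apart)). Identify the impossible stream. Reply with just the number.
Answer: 6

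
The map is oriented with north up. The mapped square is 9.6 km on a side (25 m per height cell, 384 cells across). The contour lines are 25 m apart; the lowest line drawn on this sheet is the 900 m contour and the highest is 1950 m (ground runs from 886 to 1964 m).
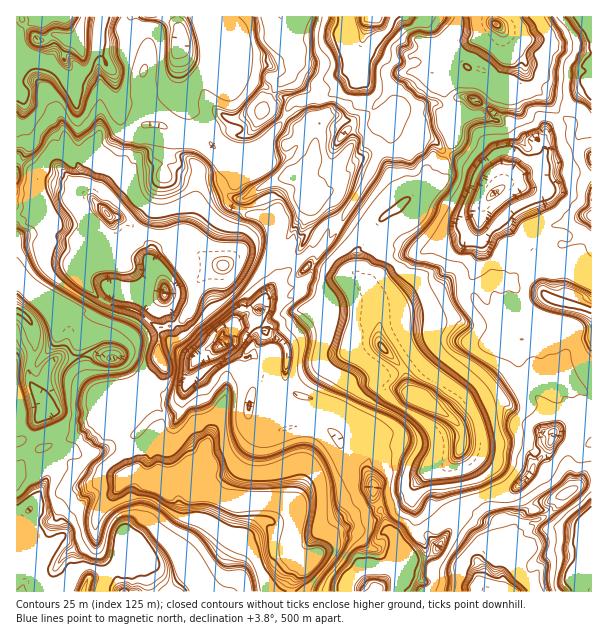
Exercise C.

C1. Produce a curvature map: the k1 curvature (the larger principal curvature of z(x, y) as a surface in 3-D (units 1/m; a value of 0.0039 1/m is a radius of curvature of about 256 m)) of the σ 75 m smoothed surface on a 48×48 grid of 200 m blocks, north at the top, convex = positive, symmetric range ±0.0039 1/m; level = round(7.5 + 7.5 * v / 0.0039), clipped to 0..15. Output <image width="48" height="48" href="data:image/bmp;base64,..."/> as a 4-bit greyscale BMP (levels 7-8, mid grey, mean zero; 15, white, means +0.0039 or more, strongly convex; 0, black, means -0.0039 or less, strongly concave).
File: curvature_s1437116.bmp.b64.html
<image width="48" height="48" href="data:image/bmp;base64,Qk32BAAAAAAAAHYAAAAoAAAAMAAAADAAAAABAAQAAAAAAIAEAAATCwAAEwsAABAAAAAAAAAAAAAAABEREQAiIiIAMzMzAERERABVVVUAZmZmAHd3dwCIiIgAmZmZAKqqqgC7u7sAzMzMAN3d3QDu7u4A////AIiJ2KrJd7m4iHfImrh5pE15tqvKu4yGeIiJq5qHdnuYiWiprNh3vMt3yMnauI2XeIiLiayHh4yImqyLqdyYaJh3ysnIiIybiHiI3OyHd8p3q6iLic/qjLh6xpyoeIyLd4iGavp3e7h5yHaKjIi7u3eOp5naiJybiIjKmfpVvIm8iIe4nIe7nHe6m5iMmrxrZ4ecqP6Jl4uWesuYi7m4i7u8iIiLy5vph4eMhr3Jd8zMy5qpirqXuantWHeIiIr/mMebnLr63smIm8zMzLqYxHrciYiImJmf/K25icrsuZiIuWd3iZyYtpm+3LqaqHuJzoiYiLutzMyY2JzMmJyIqricubvKyYmpiYiHd1uYmGjLyMdozdqImYiY2NyrqJubiImYiJyYeIid2nd3iah4iIdYx72bqqlbmLzcmsmIeKuZ23iIeIiJh3dpxsyplqlJqNVou6iIiMfbrXiIiIiIeHeKnfm4tovLmNh1nKh4irio33eYiZiHiJqt/5m4vIiIiMd4q7iIidman5iYh3iLu9z+2I2ZyYiIipeJus3cmfiIvZiJmZvZfZrZitmMmIiIi5mJqah62/mKvsiKisuYq3iovInKiIiIi6mmmpVHn/hHmdubeMnNuK2Mp6yIiIiIi4i6qqiKf8uJc4/NiKmsiembepZ4iIiImoebiJqWftqoaK14p6qNibi4epiIiIiIqoa6iIh4///aiE2rqch7mJi5iL2YiIm923rIeIz/93r6yZtaz7h6qIi6iciIeK2oiLyIiP+YjFf8i5ppuMlsmInJi4eIeMZneLiJr+R4jFfbzam7l4y8iJ2Ym5iIiMeInInL2sq9uZyomtiZi5vbitmc2JiIiJzMuYu8uJqsda2Iq8uIiLqc3Jq4mKzMmIiIh52IyIiLutiIms2oeoepqIt2esh4yIeIiHyJyIiIrKicuby4iad8mInIi5i6zJiIh7qGqoq727zJeKqojLeKuIitm3taidqImbiHya/rdniYqpeHbLuYypmKyahoypvKrsiLuOuoiqmJp8uGjIrJjIio2Lh4i7h8h8iLqayYp3iriJ76uYibiciIrZl3d2xouKqK3bqIplesiHifuIiLh8qpjMl3h3yLptuNeXiJqYjNl3d2yYiamLusu6uHZqp7mLnJiIm8yZvZiIh3uYqdmYhny7m4mrh8nIa7zLyHiHiIiJmK2Yt7x3eHitqsmqZ8iIidtuxoeHiIiZynm4qIp4eHjLpYu7mbiMyLurt4iIiInMvbqs3MqHiInJ3smKqpi1q9h8iIiId4qHy8eJrJqoh2mpqavKe5y2nsd9qpiIiIh3jcmZerrLh5ypmbmbzZlo7piMybmKmoiHecvYjXVsqsmIqYh6nJh4qaq7lrqaeKiIebmrm2eczpiImIqtnHl4vKt8iqiqZ7h4d7mcm4iLfJiIh628bIqLiKdse5iqd7iIisirqImZusqYzMmMqtusaXl8jJireLiHjZirhou6m9rZq5udrKuYzMyLjMu7eqiIfYicmapGuMd7m927m5iA=="/>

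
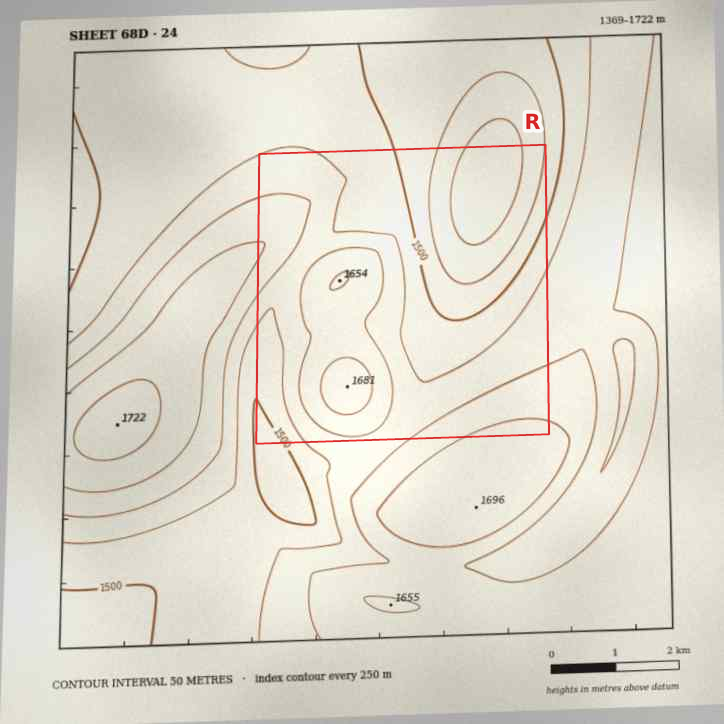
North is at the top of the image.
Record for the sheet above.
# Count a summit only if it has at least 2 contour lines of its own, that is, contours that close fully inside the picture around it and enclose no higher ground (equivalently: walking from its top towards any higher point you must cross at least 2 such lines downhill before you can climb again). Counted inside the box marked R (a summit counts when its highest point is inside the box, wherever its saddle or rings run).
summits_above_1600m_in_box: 1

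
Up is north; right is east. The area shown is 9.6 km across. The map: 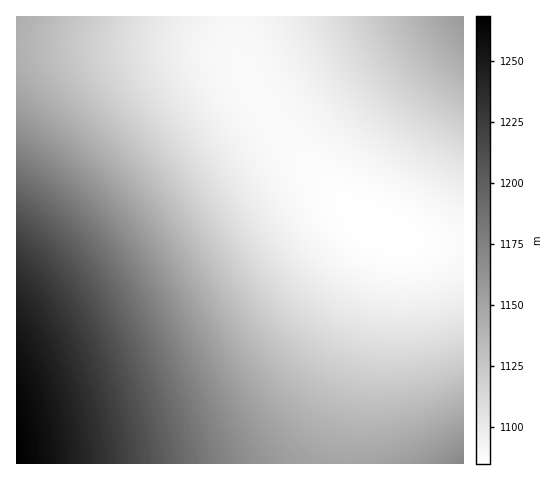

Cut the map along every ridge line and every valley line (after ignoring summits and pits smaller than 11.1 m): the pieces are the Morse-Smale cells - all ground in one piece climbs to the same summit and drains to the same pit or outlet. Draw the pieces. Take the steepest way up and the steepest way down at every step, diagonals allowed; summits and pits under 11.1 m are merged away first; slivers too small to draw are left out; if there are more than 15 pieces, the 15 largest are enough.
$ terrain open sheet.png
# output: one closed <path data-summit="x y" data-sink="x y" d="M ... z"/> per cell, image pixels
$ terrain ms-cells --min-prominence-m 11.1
<path data-summit="17 463" data-sink="382 230" d="M235 16l-219 1 1 447 330-1 1-25 6-39 28-122 6-41-4-5-15-7-22-17-30-29-42-54-34-57-6-25z"/><path data-summit="463 17" data-sink="382 230" d="M463 16l-228 1 0 25 6 25 20 36 20 29 36 46 30 29 22 17 26 11 36 7 33 1z"/><path data-summit="463 463" data-sink="382 230" d="M390 233l-3 1 0 19-33 146-6 39-1 25 116 1 1-220-43-3z"/>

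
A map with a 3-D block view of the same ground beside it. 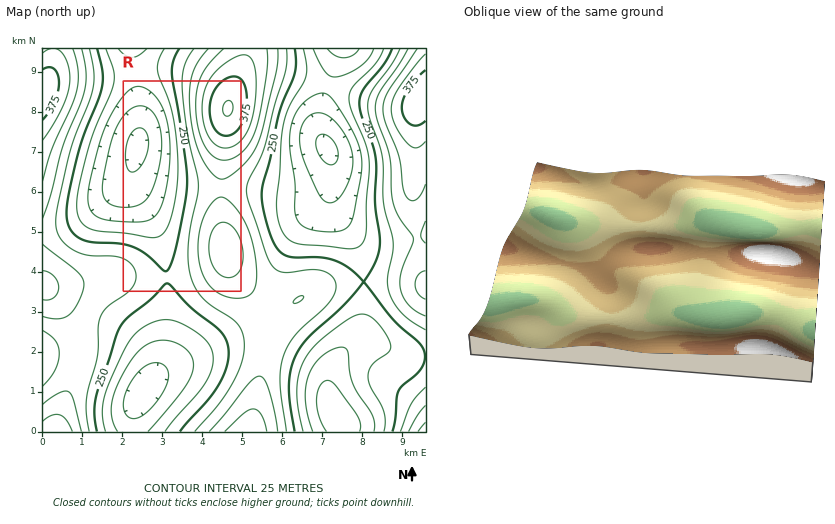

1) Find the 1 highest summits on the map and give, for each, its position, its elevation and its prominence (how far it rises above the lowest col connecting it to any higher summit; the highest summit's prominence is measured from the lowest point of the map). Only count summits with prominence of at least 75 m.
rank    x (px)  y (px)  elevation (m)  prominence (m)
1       228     108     402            258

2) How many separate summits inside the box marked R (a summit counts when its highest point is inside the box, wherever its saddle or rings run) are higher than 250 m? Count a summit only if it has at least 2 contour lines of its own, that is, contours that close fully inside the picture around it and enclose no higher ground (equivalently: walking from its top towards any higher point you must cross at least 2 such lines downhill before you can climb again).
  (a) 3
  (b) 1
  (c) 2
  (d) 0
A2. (c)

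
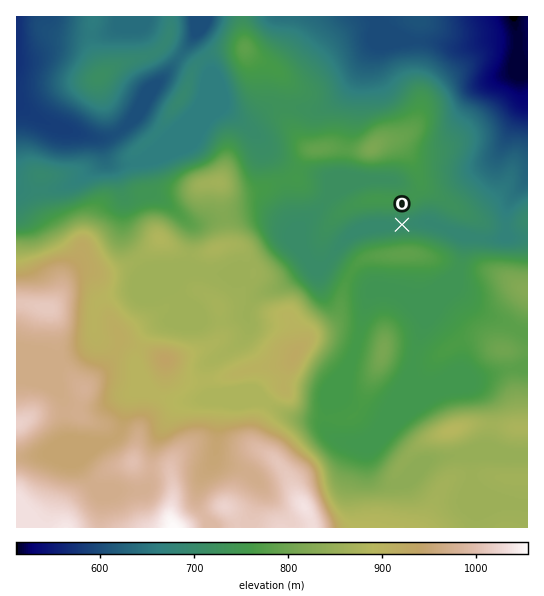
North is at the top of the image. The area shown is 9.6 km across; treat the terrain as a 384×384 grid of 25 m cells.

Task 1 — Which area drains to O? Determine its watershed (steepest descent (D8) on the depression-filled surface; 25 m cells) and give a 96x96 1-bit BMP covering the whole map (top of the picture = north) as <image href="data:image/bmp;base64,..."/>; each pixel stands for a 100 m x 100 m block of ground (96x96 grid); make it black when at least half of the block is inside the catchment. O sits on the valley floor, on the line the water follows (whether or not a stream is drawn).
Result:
<image width="96" height="96" href="data:image/bmp;base64,Qk2+BAAAAAAAAD4AAAAoAAAAYAAAAGAAAAABAAEAAAAAAIAEAAATCwAAEwsAAAIAAAAAAAAA////AAAAAAAAAAAAAAAAAAAAAAAAAAAAAAAAAAAAAAAAAAAAAAAAAAAAAAAAAAAAAAAAAAAAAAAAAAAAAAAAAAAAAAAAAAAAAAAAAAAAAAAAAAAAAAAAAAAAAAAAAAAAAAAAAAAAAAAAAAAAAAAAAAAAAAAAAAAAAAAAAAAAAAAAAAAAAAAAAAAAAAAAAAAAAAAAAAAAAAAAAAAAAAAAAAAAAAAAAAAAAAAAAAAAAAAAAAAAAAAAAAAAAAAAAAAAAAAAAAAAAAAAAAAAAAAAAAAAAAAAAAAAAAAAAAAAAAAAAAAAAAAAAAAAAAAAAAAAAAAAAAAAAAAAAAAAAAAAAAAAAAAAAAAAAAAAAAAAAAAAAAAAAAAAAAAAAAAAAAAAAAAAAAAAAAAAAAAAAAAAAAAAAAAAAAAAAAAAAAAAAAAAAAAAAAAAAAAAAAAAHAAB4AAAAAAAAAAAPgAD/wAAAAAAAAAAPwAH/+AAAAAAAAAAf4AP///AAAAAAAAA/8AP///wAAAAAAAA/8A////wAAAAAAAA/+D////4AAAAAAAA/+f////8AAAAAAAA///////+AAAAAAAA////////AAAAAAAA////////wAAAAAAA////////4AAAAAAB////////8AAAAAAB////////+AAAAAAD////////+AAAAAAB////////+AAAAAAA////////+AAAAAAA////////+AAAAAAAf////////AAAAAAAP////////AAAAAAAH////////gAAAAAAAB///////gAAAAAAAAf//////wAAAAAAAAH//////4AAAAAAAAD+H/////8AAAAAAAB8A/////+AAAAAAAAwAf////+AAAAAAAAAAf////+AAAAAAAAAAf////+AAAAAAAAAAf////+AAAAAAAAAAf////+AAAAAAAAAAf////+AAAAAAAAAAf////+AAAAAAAAAAf////+AAAAAAAAAAf////+AAAAAAAAAAf/////gAAAAAAAAAf/////wAAAAAAAAAAD////wAAAAAAAAAAAP///wAAAAAAAAAAAH///gAAAAAAAAAAAH///gAAAAAAAAAAAH///gAAAAAAAAAAAD///AAAAAAAAAAAAB//+AAAAAAAAAAAAAAB8AAAAAAAAAAAAAAAYAAAAAAAAAAAAAAAAAAAAAAAAAAAAAAAAAAAAAAAAAAAAAAAAAAAAAAAAAAAAAAAAAAAAAAAAAAAAAAAAAAAAAAAAAAAAAAAAAAAAAAAAAAAAAAAAAAAAAAAAAAAAAAAAAAAAAAAAAAAAAAAAAAAAAAAAAAAAAAAAAAAAAAAAAAAAAAAAAAAAAAAAAAAAAAAAAAAAAAAAAAAAAAAAAAAAAAAAAAAAAAAAAAAAAAAAAAAAAAAAAAAAAAAAAAAAAAAAAAAAAAAAAAAAAAAAAAAAAAAAAAAAAAAAAAAAAAAAAAAAAAAAAAAAAAAAAAAAAAAAAAAAAAAAAAAAAAAAAAAAAAAAAAAAAAAAAAAAAAAAAAAAAAAAAAAA="/>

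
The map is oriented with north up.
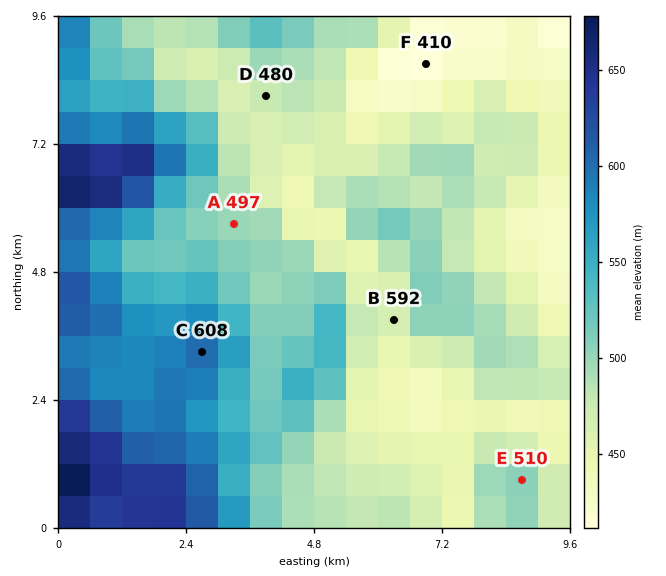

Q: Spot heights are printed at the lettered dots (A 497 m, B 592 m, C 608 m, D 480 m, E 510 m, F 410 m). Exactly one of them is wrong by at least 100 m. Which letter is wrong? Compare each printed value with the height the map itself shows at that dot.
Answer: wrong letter B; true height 467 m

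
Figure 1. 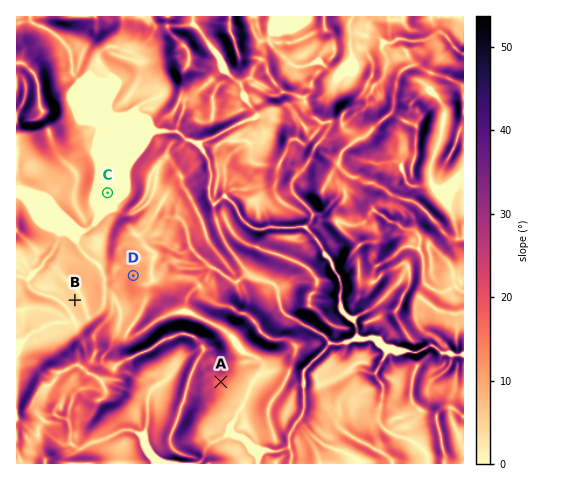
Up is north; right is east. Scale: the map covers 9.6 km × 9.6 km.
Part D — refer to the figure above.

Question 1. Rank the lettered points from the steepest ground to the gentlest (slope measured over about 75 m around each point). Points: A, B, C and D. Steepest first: A D B C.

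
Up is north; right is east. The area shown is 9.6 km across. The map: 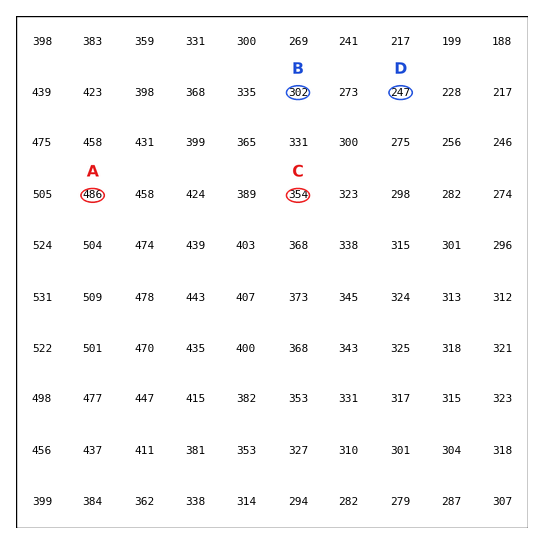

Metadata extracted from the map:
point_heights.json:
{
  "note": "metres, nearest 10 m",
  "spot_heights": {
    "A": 490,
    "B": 300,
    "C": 350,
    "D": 250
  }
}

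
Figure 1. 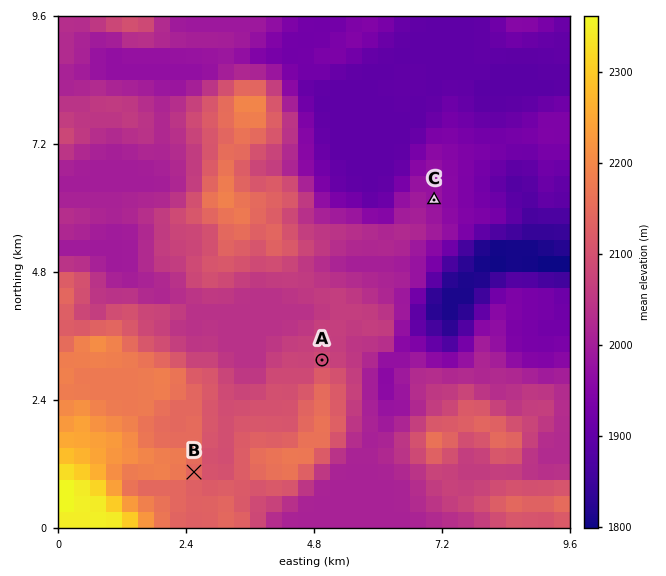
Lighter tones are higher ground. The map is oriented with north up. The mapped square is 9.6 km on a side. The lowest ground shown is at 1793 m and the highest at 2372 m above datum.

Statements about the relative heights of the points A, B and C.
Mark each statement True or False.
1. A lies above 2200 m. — False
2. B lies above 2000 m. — True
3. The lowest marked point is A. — False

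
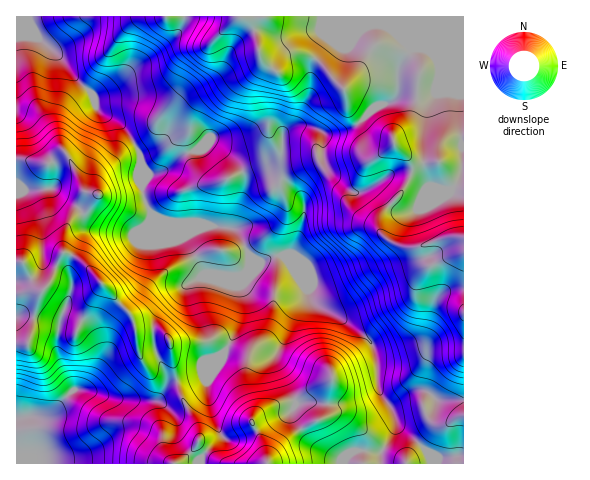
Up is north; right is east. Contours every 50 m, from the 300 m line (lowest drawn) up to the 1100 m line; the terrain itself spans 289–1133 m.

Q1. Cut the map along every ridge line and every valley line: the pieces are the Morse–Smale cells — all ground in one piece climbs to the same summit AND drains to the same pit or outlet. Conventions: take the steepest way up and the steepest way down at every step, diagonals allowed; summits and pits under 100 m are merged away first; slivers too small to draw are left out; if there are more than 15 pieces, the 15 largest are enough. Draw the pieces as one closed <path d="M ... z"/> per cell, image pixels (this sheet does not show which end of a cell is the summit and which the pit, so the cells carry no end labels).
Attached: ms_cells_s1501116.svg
<path d="M463 16l-53 0 0 34-12 20 0 22-3 6-7 6-14 4-16 15-19 10-13 1-19-8-13 0-7 3-5 9-1 17-7 7-24 10-4 4-1 9 0-7-6-13-17-16-12-7-15 9-13 4-15 14-7 3-10 3-10-11-3 9 5 12 2 15 7 14 11 6 13 13 10 5 19 36 33 2 7-2 4-5 2-14 12 7 8-4 11-3 23 28 6 15 5 6 33 19 23 19 5 18 3 30 16 27 0 11-15 26 1 10 83-1z"/><path d="M409 16l-224 0-6 16-12 12-31 22-24 21-19 10 2 9 6 7 16 8 10 10 13 22 3 15 7 7 17-6 15-14 13-4 15-9 12 7 17 16 6 13 0 7 1-9 4-4 24-10 7-7 1-17 5-9 7-3 13 0 19 8 13-1 19-10 16-15 14-4 7-6 3-6 0-22 12-20z"/><path d="M281 255l-11 3-8 4-13-6 0 9-9 20 2 14-1 16-15 35-13 11-12 14-24 7 5 16 17 34 0 8-3 7-18 17 202-1 0-9 15-26 0-11-16-27-3-30-3-14-10-12-15-11-33-19-5-6-6-15z"/><path d="M17 186l0 158 11-1 11-48 12-15 8-22 4-5 4 0 15 8 30 32 18 21 6 16 22 0 9 5 4 12 1 15 6 19 23-6 12-14 13-11 15-35 1-16-2-14 4-11-7 2-33-2-19-36-10-5-13-13-9-6-9 13-11 7-32-4-9-4-16-20-16-9-7-8-31 1z"/><path d="M67 253l-4 0-4 5-8 22-12 15-11 48-12 1 1 74 10-2 18 1 30-28 14 1 27 9 37 2 7-3 9-14 8-3-6-34-4-12-9-5-22 0-6-16-18-21-30-32z"/><path d="M33 37l-17 1 0 74 12 13 9 19 16 21 3 14-4 9 8 9 16 9 16 20 20 6 21 2 11-7 7-11-7-16-2-15-5-12 4-15-6-14-8-13-10-10-13-6-8-6-3-14-19-18-15-21-19-17z"/><path d="M176 381l-7 3-9 14-7 3-37-2-27-9-14-1-30 28-18-1-10 2-1 45 160 1 20-17 3-7-1-12-16-30z"/><path d="M183 16l-166 0-1 20 24 3 19 17 15 21 21 19 17-9 24-21 31-22 12-12 5-11z"/><path d="M17 113l-1 73 6 4 30-1 4-10-3-14-16-21-9-19z"/>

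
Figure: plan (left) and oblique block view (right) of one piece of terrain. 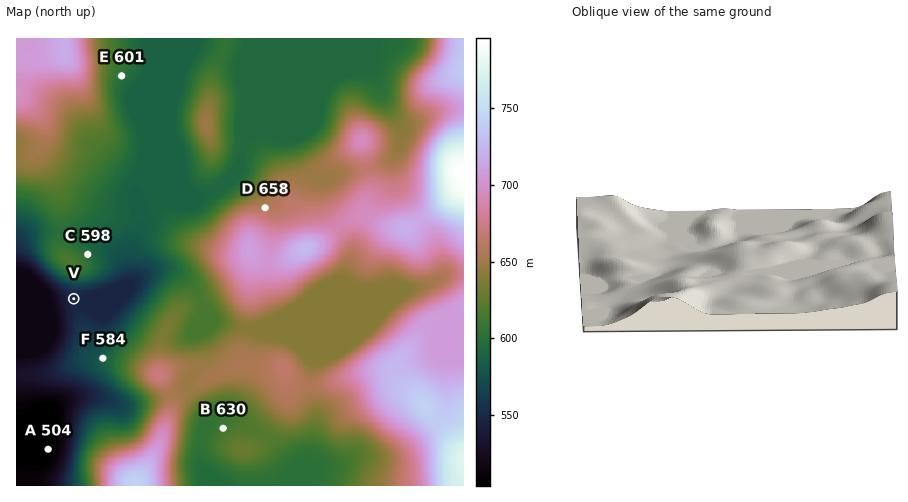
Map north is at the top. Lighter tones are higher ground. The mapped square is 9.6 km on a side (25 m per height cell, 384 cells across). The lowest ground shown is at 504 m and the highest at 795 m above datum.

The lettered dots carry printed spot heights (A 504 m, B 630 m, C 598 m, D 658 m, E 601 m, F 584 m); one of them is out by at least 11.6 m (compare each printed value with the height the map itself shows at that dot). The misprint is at B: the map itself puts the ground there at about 613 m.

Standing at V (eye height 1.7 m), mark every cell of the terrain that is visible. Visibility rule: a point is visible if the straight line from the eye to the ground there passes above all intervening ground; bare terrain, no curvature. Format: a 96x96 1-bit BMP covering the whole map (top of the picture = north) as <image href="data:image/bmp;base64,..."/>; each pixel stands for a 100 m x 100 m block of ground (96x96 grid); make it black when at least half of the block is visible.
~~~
<image width="96" height="96" href="data:image/bmp;base64,Qk2+BAAAAAAAAD4AAAAoAAAAYAAAAGAAAAABAAEAAAAAAIAEAAATCwAAEwsAAAIAAAAAAAAA////AAAAAAAAAAAAAAAAAAAAAAAAAA4AAAAAAAAAAAAAAD/AAAAAAAAAAAAAAH/gAAAAAAAAAAAAAf/wAAAAAAAAAAAAA//4AAAAAAAAAAAAAf/4AAAAAAAAAAAAAf/8AAAAAAAAAAAAAP/8AAAAAAAAAAAAAP/+AAAAAAAAAAAAAH/+AAAAAAAAAAAAAAA+AAAAAAAAAAAAAAAfAAAAAAAAAAAAAAAPAAAAAAAAAAAAAAAHAAAAAAAAAAAAAAAAAAAAAAAAAAAAAAAAAAAAAAAAAAAAAAAAAAAAAAAAAAAAAAAAAAAAAAAAAAAAAAAAAAAAAAAAAAAAAAAAAAAAAAAAAAAAAAAAAAAAAAAAAAAAAAAAAAAAAAAAAAAAAAAAAAAAAAAAAAD+AAH8AAAAAAAAAAD/gAf8AAAAAAAAAAD/wB/+AAAAAAAAAAD/8H/+AAAAAAAAAAD//f/8AAAAAAAAAAD+///8AAAAAAAAAAD+P//8AAAAAAAAAAD+H//8AAAAAAAAAAD+H//+AAAAAAAAAAD+D//+AAAAAAAAAAD+D///AAAAAAAAAAD8D///AAAAAAAAAAD8D///gAAAAAAAAAD8H///gAAAAAAAAAD8H///wAAAAAAAAAD4H///wAAAAAAAAAD4H///wAOAAAAAAADwP///wA+AAAAAAADwf///wB+AAAAAAADg/+H/wH+AAAAAAADB/4D///+AAAAAAADB/gB///+AAAAAAACAYAA///+AAAAAAADAAAAf//+AAAAAAADAAAAP//+AAAAAAADAAAAH//+AAAAAAACAAAAD//+AAAAAAAAAAAAB//+AAAAAAAAAAAAA//+AAAAAAAAAAAAAYD+AAAAAAAAAAAAAAB8AAAAAAAAAAAAAAA8AAAAAAAAAAAAAAAcAAAAAAAAAAAAAAAIAAAAAAAAAAAAAAAAAAAAAAAAAAAAAAAAAAAAAAAAAAAAAAAAAAAAAAAAAAAAAAAAAAAAAAAAAAAAAAAAAAAAAAAAAAAAAAAAAAAAAAAAAAAAAAAAAAAAAAAAAAAAAAAAAAAAAAAAAAAAAAAAAAAAAAAAAAAAAAAAAAAAAAAAAAAAAAAAAAAAAAAAAAAAAAAAAAAAAAAAAAAAAAAAAAAAAAAAAAAAAAAAAAAAAAAAAAAAAAAAAAAAAAAAAAAAAAAAAAAAAAAAAAAAAAAAAAAAAAAAAAAAAAAAAAAAAAAAAAAAAAAAAAAAAAAAAAAAAAAAAAAAAAAAAAAAAAAAAAAAAAAAAAAAAAAAAAAAAAAAAAAAAAAAAAAAAAAAAAAAAAAAAAAAAAAAAAAAAAAAAAAAAAAAAAAAAAAAAAAAAAAAAAAAAAAAAAAAAAAAAAAAAAAAAAAAAAAAAAAAAAAAAAAAAAAAAAAAAAAAAAAAAAAAAAAAAAAAAAAAAAAAAAAAAAAAAAAAAAAAAAAAAAAAAAAAAAAAAAAAAAAAAAAAAAAAAAAAAAAAAAAAAAAAAAAAAAAAAAAAAAAAAAAAAAAAAAAAAAAAAAAAAAAAAAAAAAAA="/>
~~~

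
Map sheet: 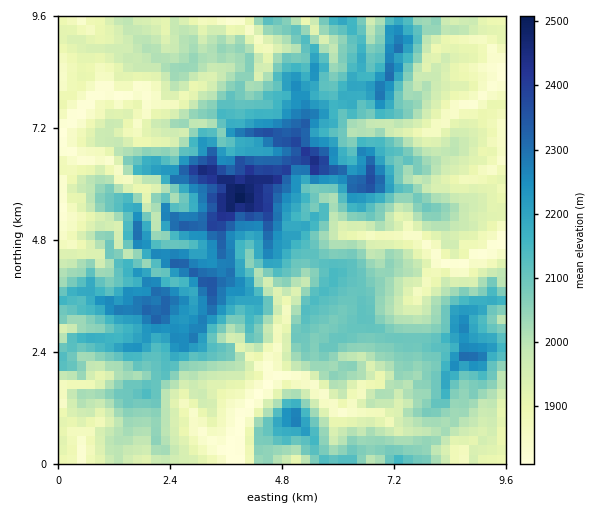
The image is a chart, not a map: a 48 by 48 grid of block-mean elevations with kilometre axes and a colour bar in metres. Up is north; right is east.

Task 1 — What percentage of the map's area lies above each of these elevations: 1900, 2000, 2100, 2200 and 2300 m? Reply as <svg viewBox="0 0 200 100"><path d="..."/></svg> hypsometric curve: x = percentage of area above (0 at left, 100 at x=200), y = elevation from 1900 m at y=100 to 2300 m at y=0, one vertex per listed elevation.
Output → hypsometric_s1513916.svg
<svg viewBox="0 0 200 100"><path d="M167 100l-49-25-49-25-35-25-22-25"/></svg>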